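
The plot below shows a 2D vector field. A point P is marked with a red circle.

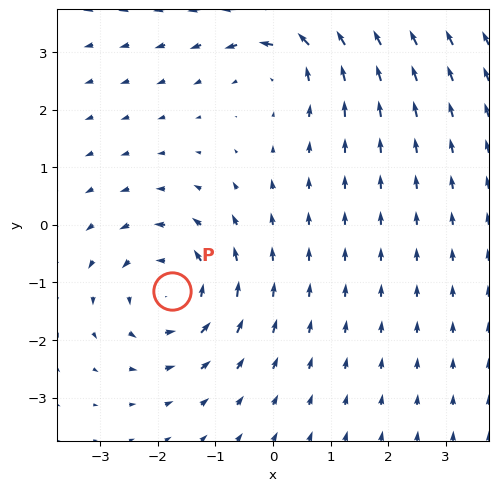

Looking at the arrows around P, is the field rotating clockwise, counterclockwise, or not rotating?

Near P at (-1.8, -1.1) the arrows circulate counterclockwise. The curl (z-component) there is about +5; positive curl means counterclockwise rotation.

counterclockwise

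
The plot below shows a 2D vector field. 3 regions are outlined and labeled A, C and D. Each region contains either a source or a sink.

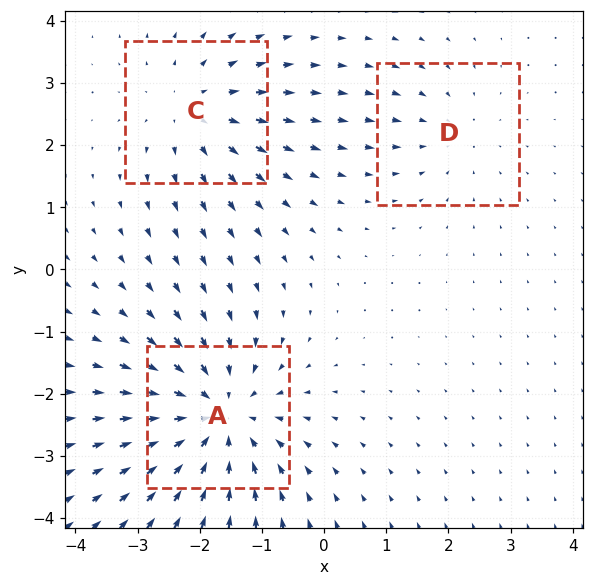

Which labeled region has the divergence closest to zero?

Divergence at each region's feature centre — A: about -4, C: about +3, D: about -2. Region D is closest to zero.

D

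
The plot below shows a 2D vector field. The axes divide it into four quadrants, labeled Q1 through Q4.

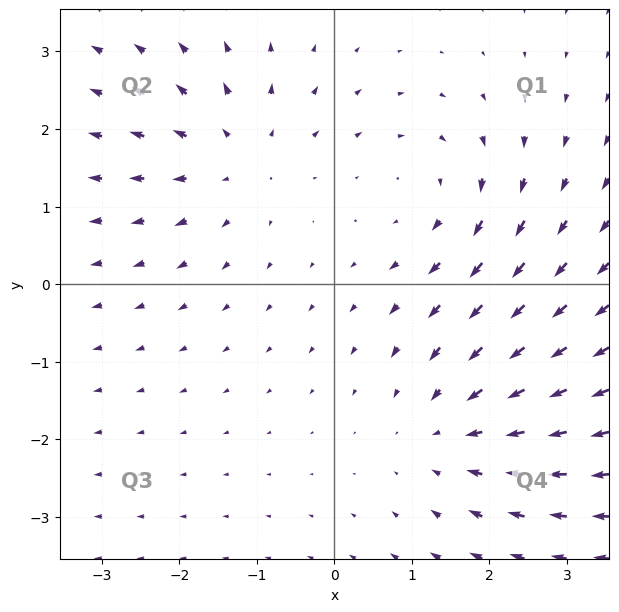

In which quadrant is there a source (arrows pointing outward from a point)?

Q2

The source sits at approximately (-1.3, 1.6), which lies in quadrant Q2. The divergence there is about +3, positive as expected for a source.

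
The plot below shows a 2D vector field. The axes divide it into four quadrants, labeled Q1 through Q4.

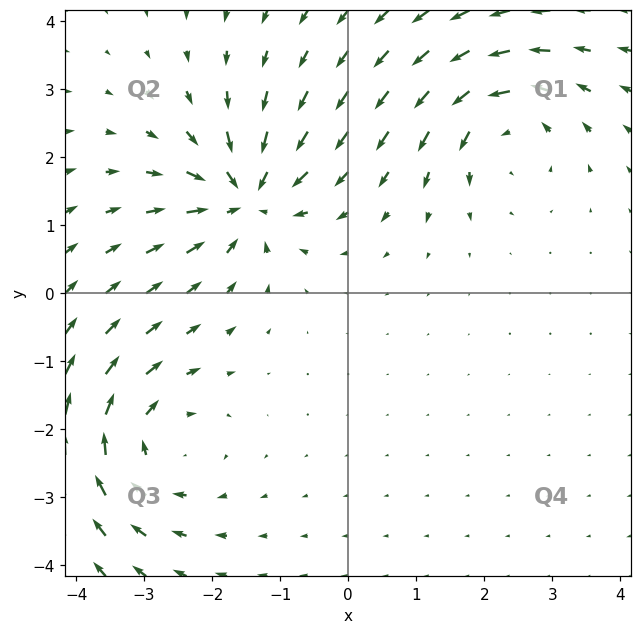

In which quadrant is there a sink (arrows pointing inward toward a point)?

Q2

The sink sits at approximately (-1.5, 1.4), which lies in quadrant Q2. The divergence there is about -6, negative as expected for a sink.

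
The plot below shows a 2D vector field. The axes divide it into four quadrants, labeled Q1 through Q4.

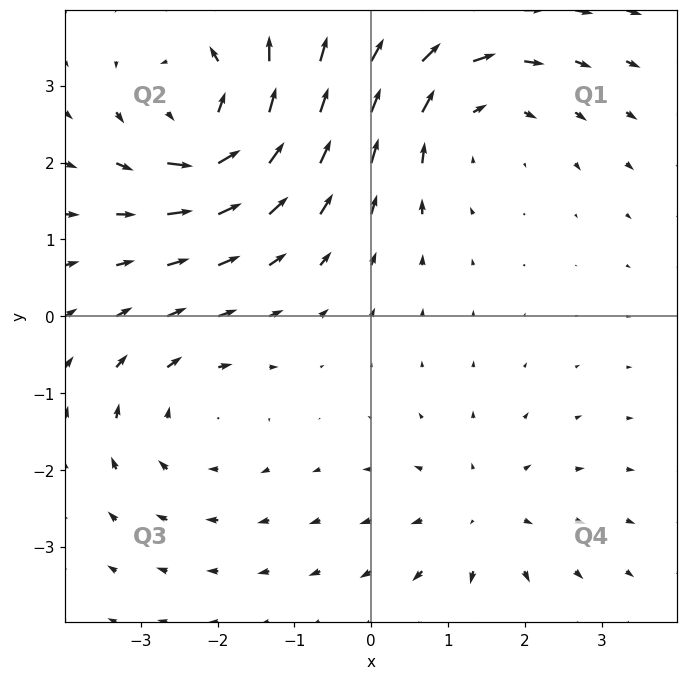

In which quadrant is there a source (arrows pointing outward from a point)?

Q4

The source sits at approximately (1.4, -2.6), which lies in quadrant Q4. The divergence there is about +3, positive as expected for a source.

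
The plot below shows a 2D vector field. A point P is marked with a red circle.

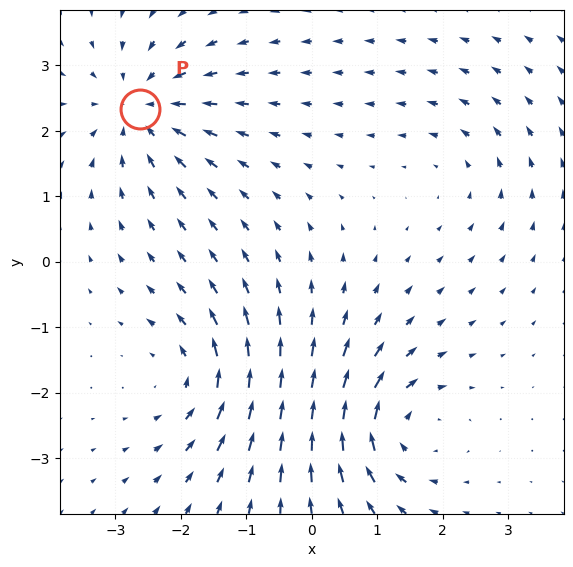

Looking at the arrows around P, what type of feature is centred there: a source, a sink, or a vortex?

sink

At P (-2.6, 2.3) the arrows converge inward. Divergence about -5, curl ≈0 — negative divergence with near-zero curl is a sink.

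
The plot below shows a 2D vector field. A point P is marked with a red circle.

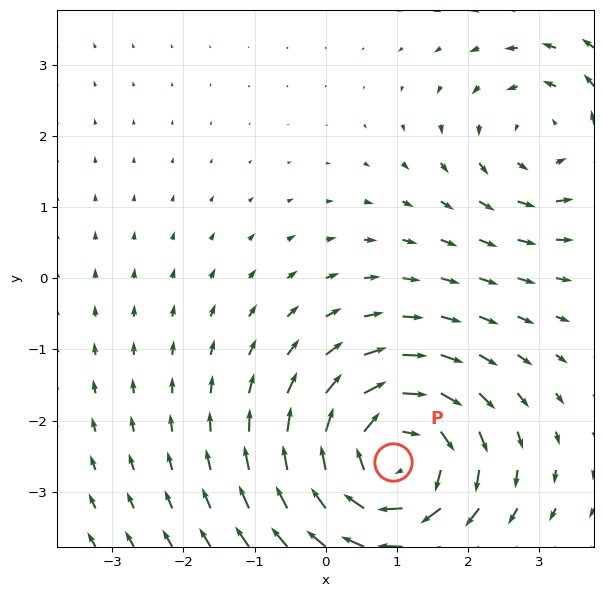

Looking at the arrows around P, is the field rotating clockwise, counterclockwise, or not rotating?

Near P at (0.9, -2.6) the arrows circulate clockwise. The curl (z-component) there is about -5; negative curl means clockwise rotation.

clockwise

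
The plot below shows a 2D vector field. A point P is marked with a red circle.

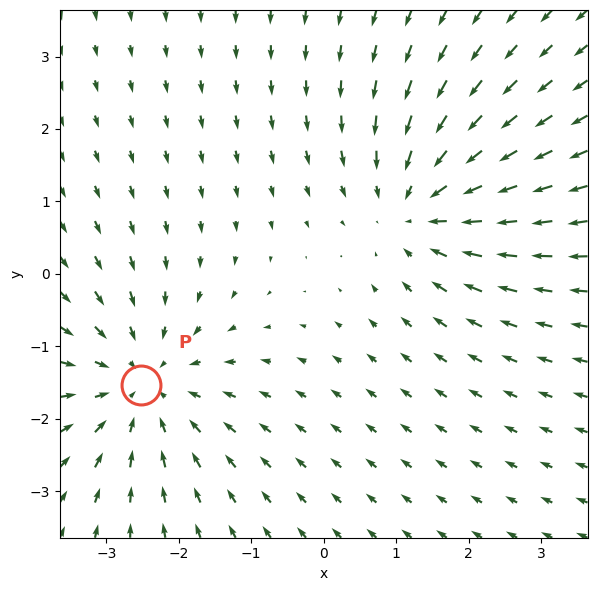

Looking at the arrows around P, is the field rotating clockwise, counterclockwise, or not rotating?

Near P at (-2.5, -1.5) the arrows show no circulation. The curl there is ≈0.

not rotating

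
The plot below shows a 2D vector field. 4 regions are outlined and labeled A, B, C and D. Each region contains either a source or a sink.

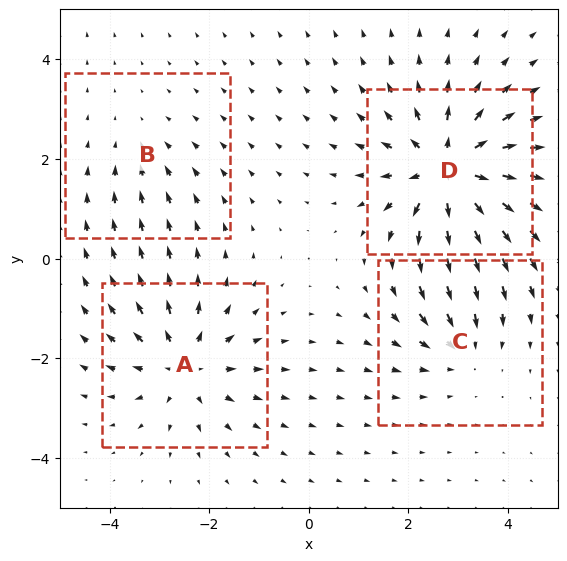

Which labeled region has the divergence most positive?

D

Divergence at each region's feature centre — A: about +5, B: about -2, C: about -3, D: about +7. Region D is most positive.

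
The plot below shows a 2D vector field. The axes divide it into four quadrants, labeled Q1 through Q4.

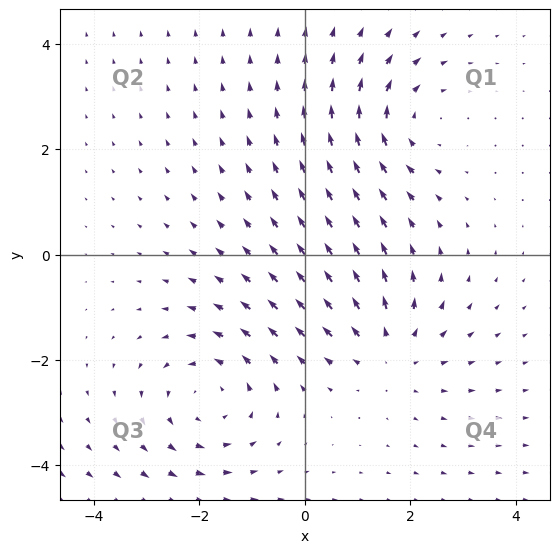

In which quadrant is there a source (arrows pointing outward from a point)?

Q4

The source sits at approximately (1.6, -1.8), which lies in quadrant Q4. The divergence there is about +3, positive as expected for a source.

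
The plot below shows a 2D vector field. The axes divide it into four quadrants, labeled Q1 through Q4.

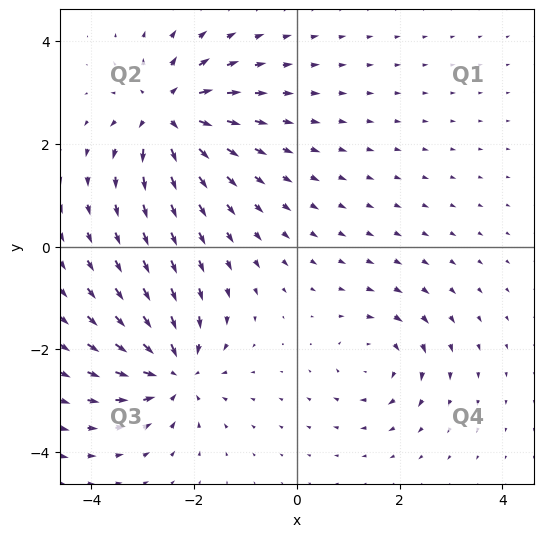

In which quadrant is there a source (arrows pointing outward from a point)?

Q2

The source sits at approximately (-2.5, 2.6), which lies in quadrant Q2. The divergence there is about +6, positive as expected for a source.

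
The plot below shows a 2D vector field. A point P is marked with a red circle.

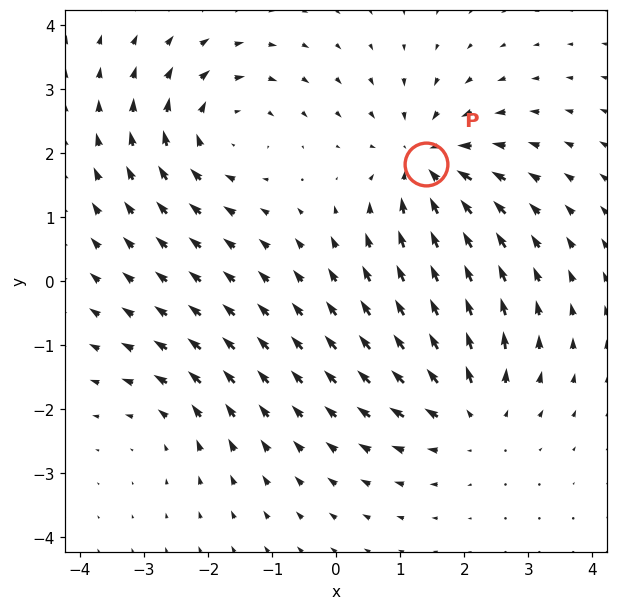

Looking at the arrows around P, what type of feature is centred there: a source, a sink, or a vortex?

At P (1.4, 1.8) the arrows converge inward. Divergence about -6, curl ≈0 — negative divergence with near-zero curl is a sink.

sink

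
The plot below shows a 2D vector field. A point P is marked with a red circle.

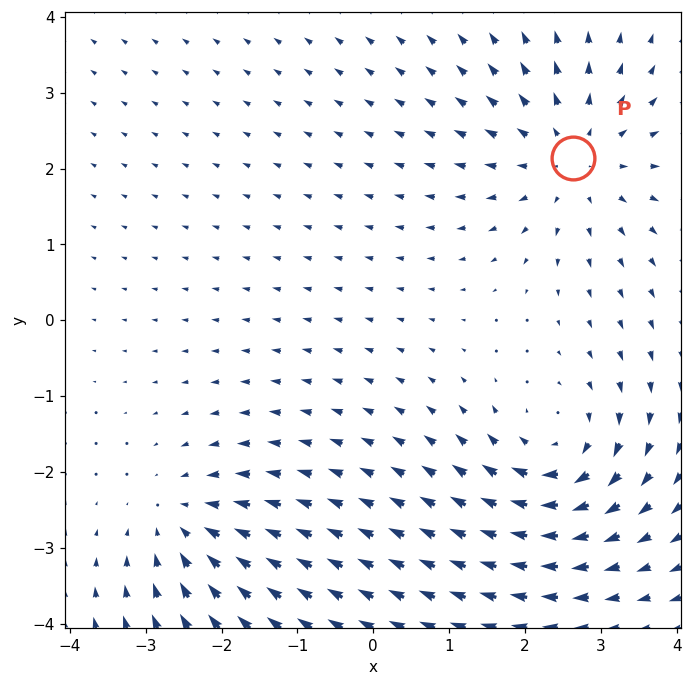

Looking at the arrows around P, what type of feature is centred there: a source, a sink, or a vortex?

source

At P (2.6, 2.1) the arrows spread outward. Divergence about +4, curl ≈0 — positive divergence with near-zero curl is a source.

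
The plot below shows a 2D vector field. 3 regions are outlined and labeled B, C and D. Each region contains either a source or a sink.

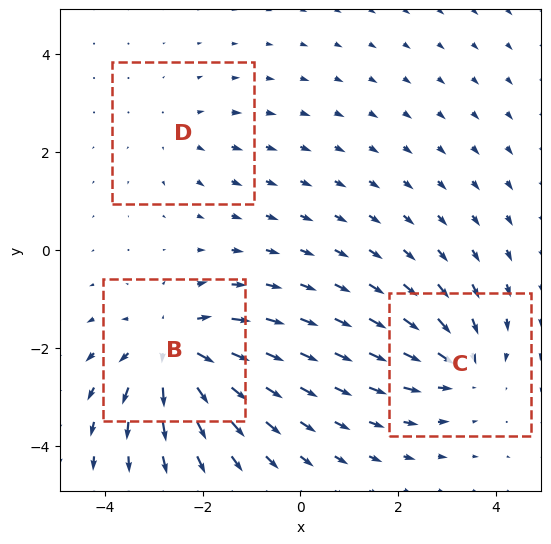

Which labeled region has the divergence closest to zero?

Divergence at each region's feature centre — B: about +5, C: about -3, D: about +2. Region D is closest to zero.

D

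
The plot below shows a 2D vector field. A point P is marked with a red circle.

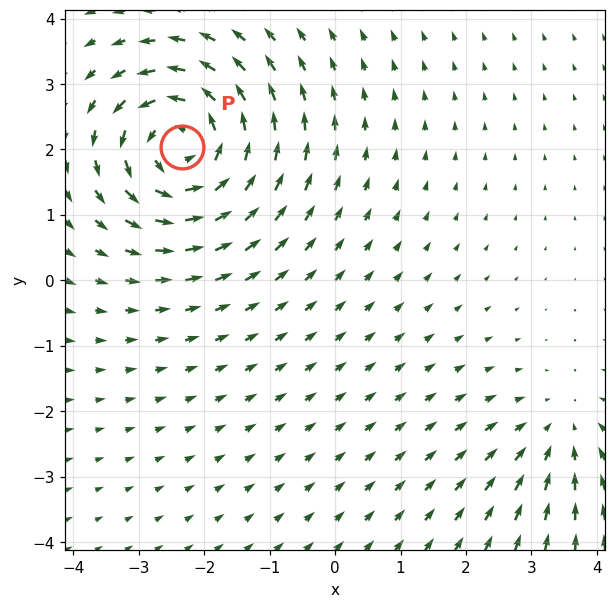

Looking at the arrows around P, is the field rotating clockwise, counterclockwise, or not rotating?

Near P at (-2.3, 2.0) the arrows circulate counterclockwise. The curl (z-component) there is about +6; positive curl means counterclockwise rotation.

counterclockwise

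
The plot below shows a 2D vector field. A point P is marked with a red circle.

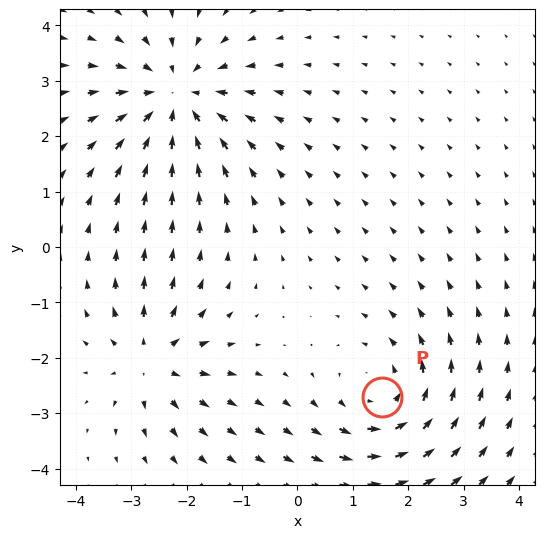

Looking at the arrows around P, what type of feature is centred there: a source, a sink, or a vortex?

At P (1.5, -2.7) the arrows circulate counterclockwise. Divergence ≈0, curl about +3 — near-zero divergence with nonzero curl is a vortex.

vortex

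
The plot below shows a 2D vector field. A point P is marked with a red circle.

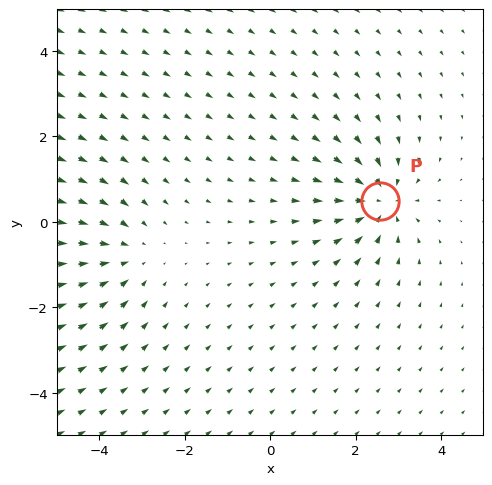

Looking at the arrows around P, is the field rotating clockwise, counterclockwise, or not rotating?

not rotating

Near P at (2.6, 0.5) the arrows show no circulation. The curl there is ≈0.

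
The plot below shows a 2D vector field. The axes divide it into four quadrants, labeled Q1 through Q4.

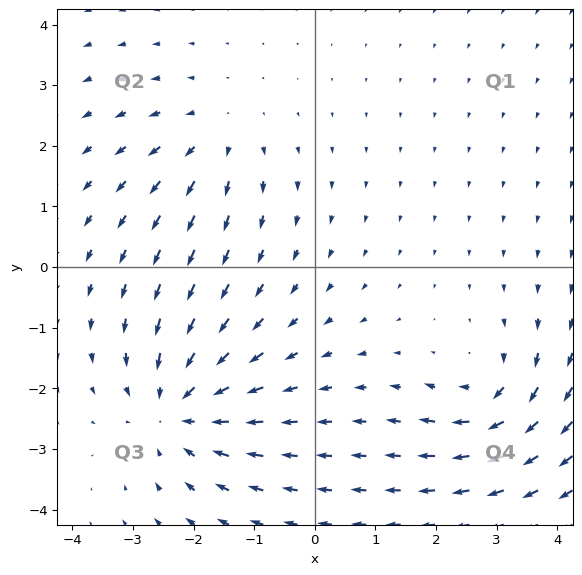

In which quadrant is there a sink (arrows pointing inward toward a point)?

Q3

The sink sits at approximately (-2.3, -2.4), which lies in quadrant Q3. The divergence there is about -4, negative as expected for a sink.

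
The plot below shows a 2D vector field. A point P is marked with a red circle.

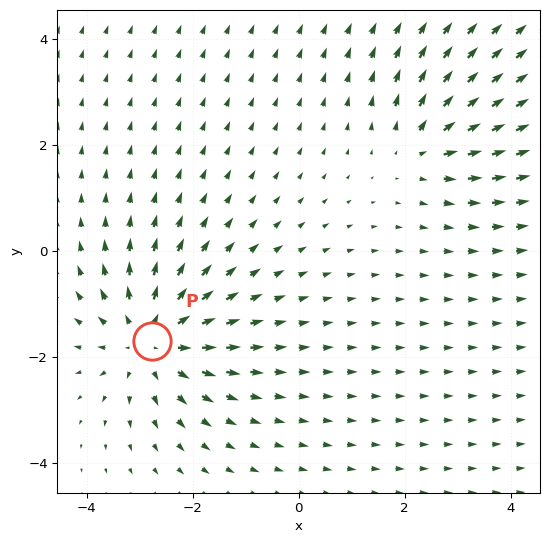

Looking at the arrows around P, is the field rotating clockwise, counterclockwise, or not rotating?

not rotating

Near P at (-2.8, -1.7) the arrows show no circulation. The curl there is ≈0.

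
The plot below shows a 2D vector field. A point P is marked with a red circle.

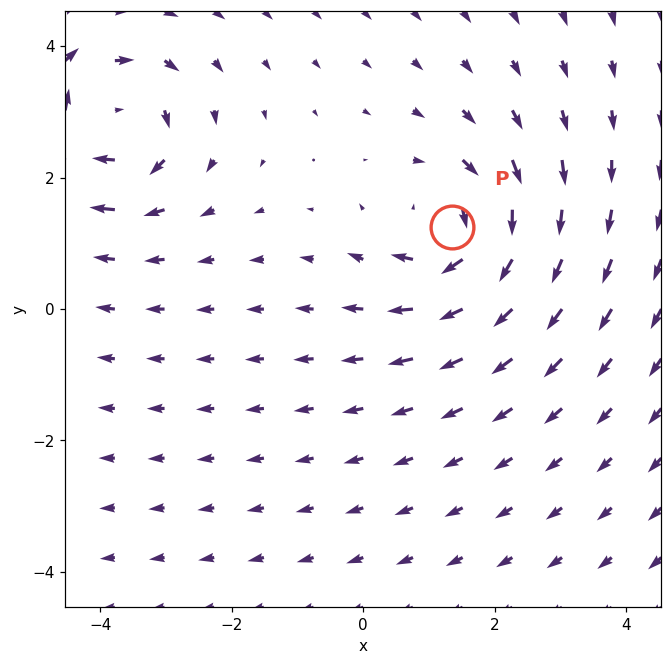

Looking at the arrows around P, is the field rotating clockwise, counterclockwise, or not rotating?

Near P at (1.3, 1.3) the arrows circulate clockwise. The curl (z-component) there is about -5; negative curl means clockwise rotation.

clockwise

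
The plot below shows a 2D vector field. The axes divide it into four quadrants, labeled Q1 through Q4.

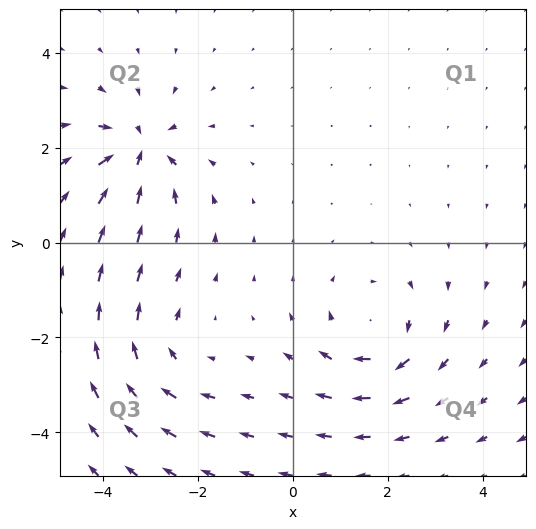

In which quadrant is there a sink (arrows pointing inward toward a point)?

Q2

The sink sits at approximately (-3.2, 2.0), which lies in quadrant Q2. The divergence there is about -6, negative as expected for a sink.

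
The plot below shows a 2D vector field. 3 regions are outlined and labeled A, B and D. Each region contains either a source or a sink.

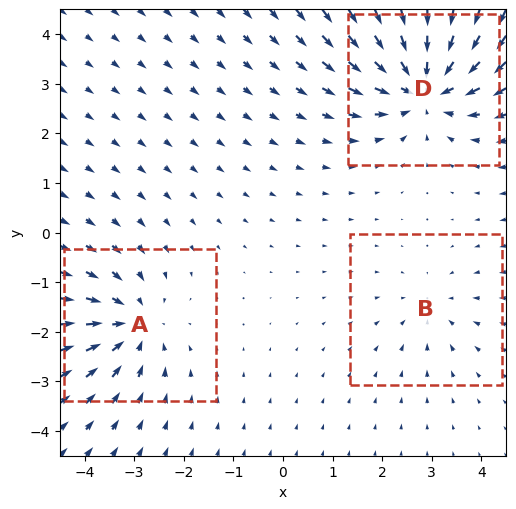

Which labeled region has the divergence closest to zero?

Divergence at each region's feature centre — A: about -3, B: about -2, D: about -5. Region B is closest to zero.

B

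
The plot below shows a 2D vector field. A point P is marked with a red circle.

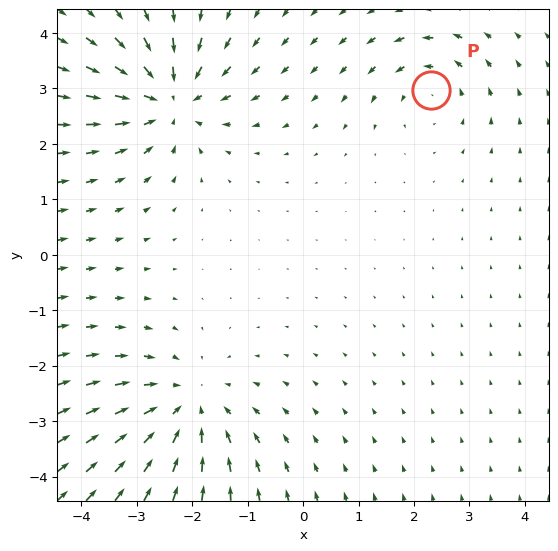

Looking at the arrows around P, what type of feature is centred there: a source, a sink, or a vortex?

At P (2.3, 3.0) the arrows circulate counterclockwise. Divergence ≈0, curl about +3 — near-zero divergence with nonzero curl is a vortex.

vortex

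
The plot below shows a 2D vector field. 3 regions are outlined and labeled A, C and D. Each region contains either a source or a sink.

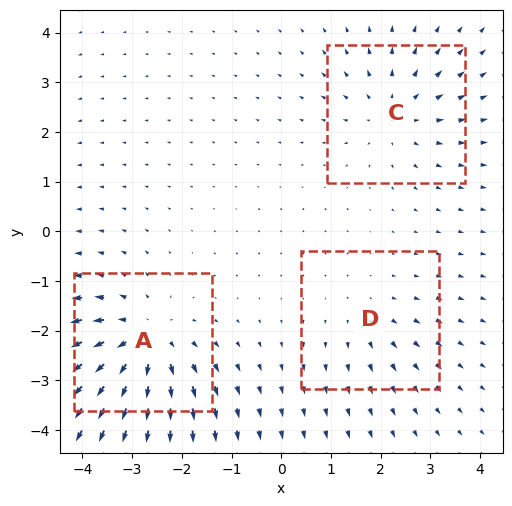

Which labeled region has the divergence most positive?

Divergence at each region's feature centre — A: about +5, C: about +3, D: about +2. Region A is most positive.

A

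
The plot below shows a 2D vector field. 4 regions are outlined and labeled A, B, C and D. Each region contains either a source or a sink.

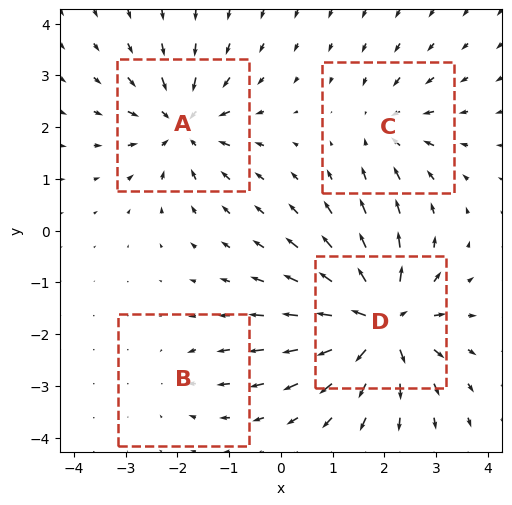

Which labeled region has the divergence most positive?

Divergence at each region's feature centre — A: about -6, B: about -2, C: about -4, D: about +9. Region D is most positive.

D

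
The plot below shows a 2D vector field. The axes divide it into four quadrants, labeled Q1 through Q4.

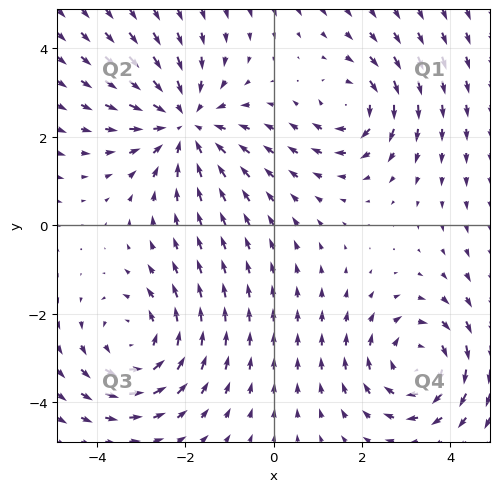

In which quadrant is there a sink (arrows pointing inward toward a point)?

The sink sits at approximately (-2.0, 2.3), which lies in quadrant Q2. The divergence there is about -4, negative as expected for a sink.

Q2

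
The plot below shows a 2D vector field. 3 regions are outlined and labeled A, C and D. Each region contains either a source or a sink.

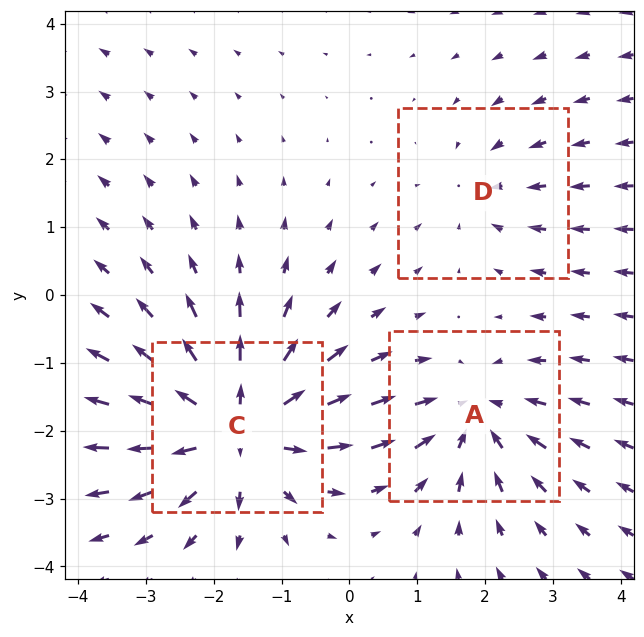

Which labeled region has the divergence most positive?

Divergence at each region's feature centre — A: about -3, C: about +5, D: about -2. Region C is most positive.

C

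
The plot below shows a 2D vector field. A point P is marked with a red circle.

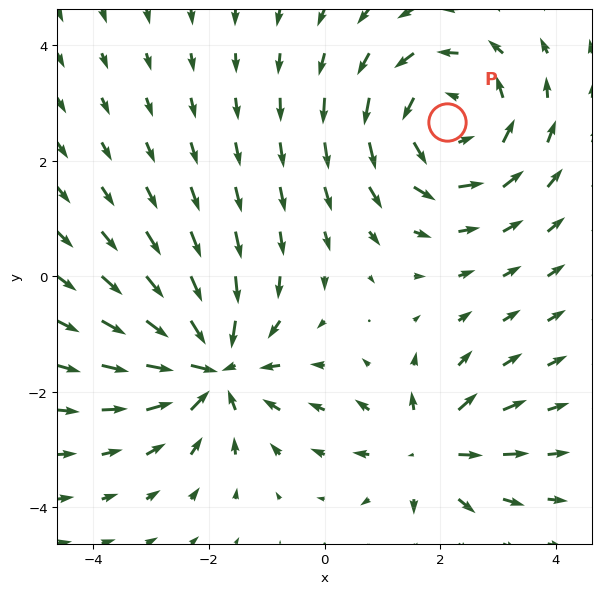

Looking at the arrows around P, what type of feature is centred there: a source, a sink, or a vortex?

vortex

At P (2.1, 2.7) the arrows circulate counterclockwise. Divergence ≈0, curl about +4 — near-zero divergence with nonzero curl is a vortex.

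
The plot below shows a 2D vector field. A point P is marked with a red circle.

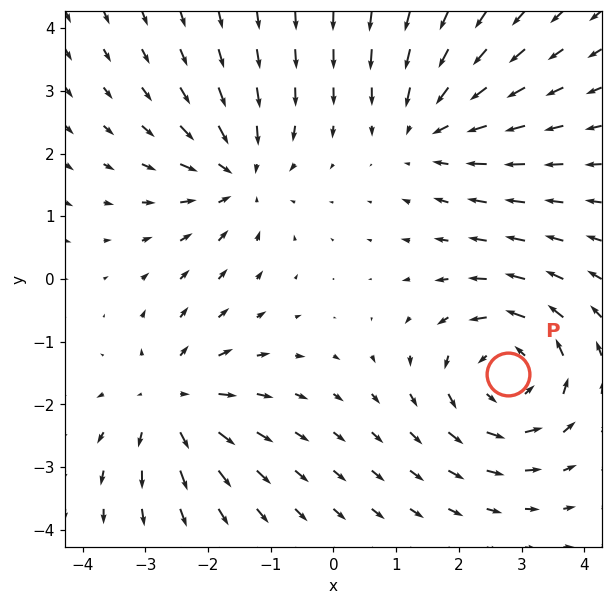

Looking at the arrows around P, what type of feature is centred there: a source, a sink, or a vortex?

At P (2.8, -1.5) the arrows circulate counterclockwise. Divergence ≈0, curl about +5 — near-zero divergence with nonzero curl is a vortex.

vortex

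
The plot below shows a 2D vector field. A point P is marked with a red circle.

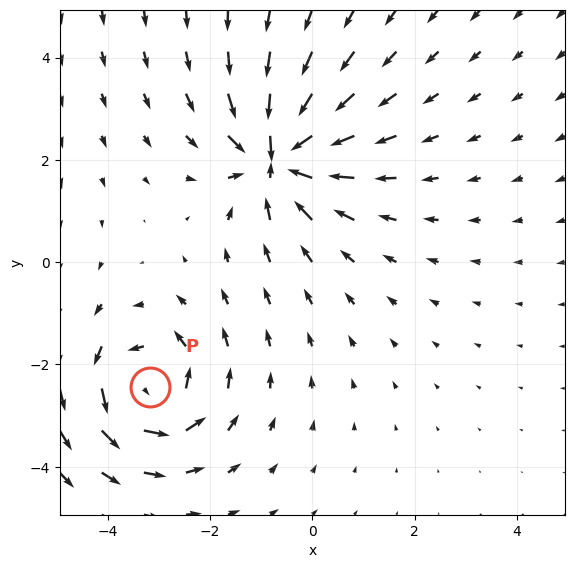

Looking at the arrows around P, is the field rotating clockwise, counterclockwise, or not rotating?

counterclockwise

Near P at (-3.2, -2.4) the arrows circulate counterclockwise. The curl (z-component) there is about +4; positive curl means counterclockwise rotation.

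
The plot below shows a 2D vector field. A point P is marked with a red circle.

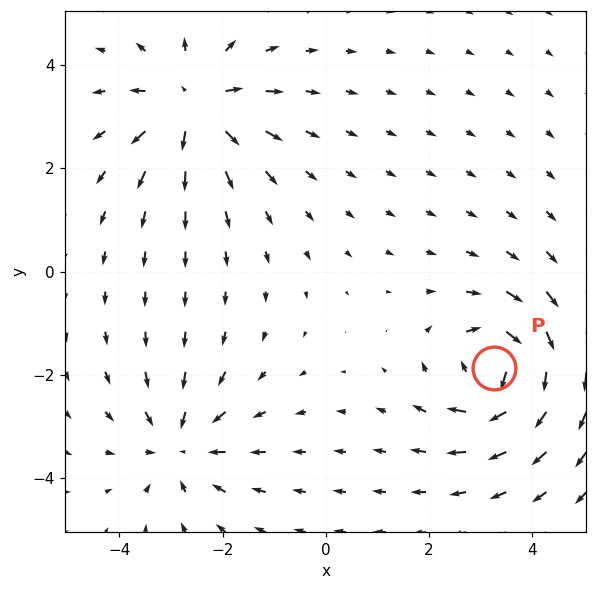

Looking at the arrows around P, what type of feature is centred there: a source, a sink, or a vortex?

At P (3.2, -1.9) the arrows circulate clockwise. Divergence ≈0, curl about -7 — near-zero divergence with nonzero curl is a vortex.

vortex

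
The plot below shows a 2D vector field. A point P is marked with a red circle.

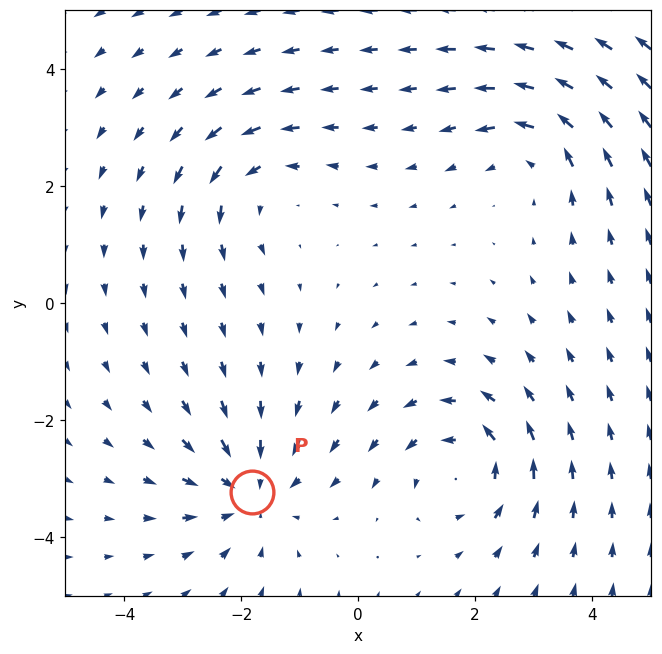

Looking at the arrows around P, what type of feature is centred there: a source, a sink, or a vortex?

At P (-1.8, -3.2) the arrows converge inward. Divergence about -3, curl ≈0 — negative divergence with near-zero curl is a sink.

sink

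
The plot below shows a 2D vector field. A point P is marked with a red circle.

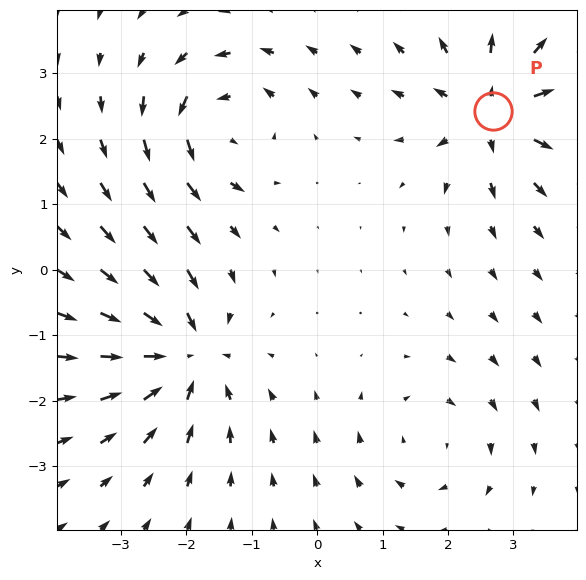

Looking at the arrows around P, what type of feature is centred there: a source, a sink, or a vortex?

At P (2.7, 2.4) the arrows spread outward. Divergence about +6, curl ≈0 — positive divergence with near-zero curl is a source.

source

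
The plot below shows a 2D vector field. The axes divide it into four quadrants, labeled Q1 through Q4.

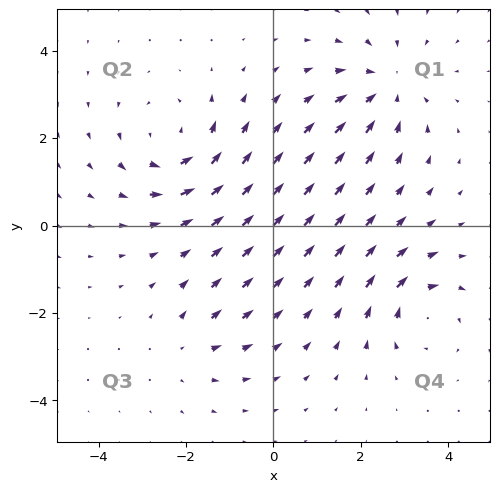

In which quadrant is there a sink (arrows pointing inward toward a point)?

The sink sits at approximately (2.6, 3.2), which lies in quadrant Q1. The divergence there is about -4, negative as expected for a sink.

Q1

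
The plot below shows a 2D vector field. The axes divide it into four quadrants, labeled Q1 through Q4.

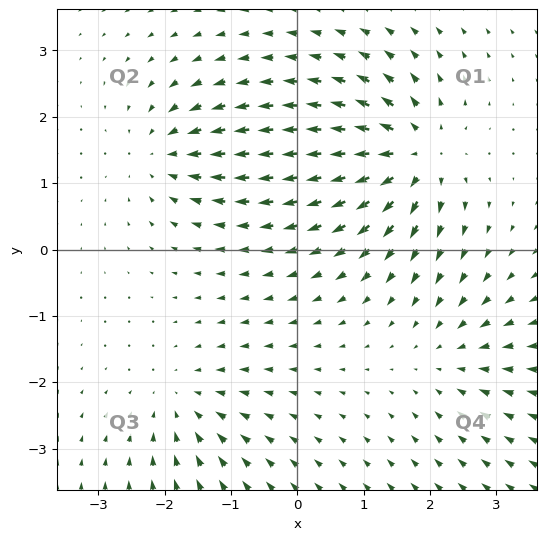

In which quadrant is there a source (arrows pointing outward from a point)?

The source sits at approximately (1.8, 1.4), which lies in quadrant Q1. The divergence there is about +6, positive as expected for a source.

Q1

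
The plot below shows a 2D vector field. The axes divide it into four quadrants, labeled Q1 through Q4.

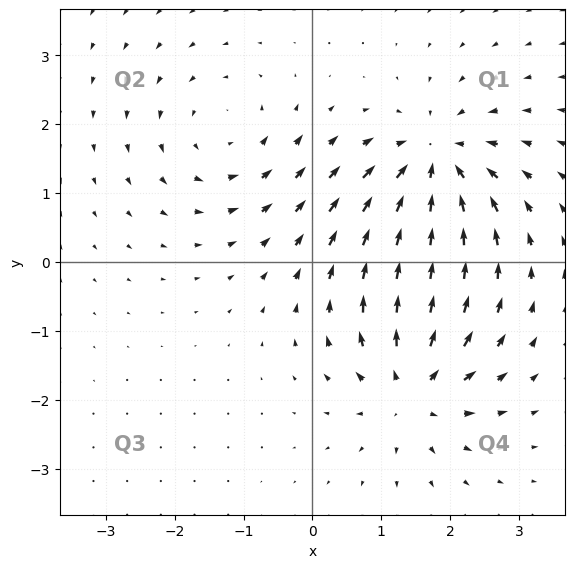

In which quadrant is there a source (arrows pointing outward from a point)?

Q4

The source sits at approximately (1.5, -1.8), which lies in quadrant Q4. The divergence there is about +6, positive as expected for a source.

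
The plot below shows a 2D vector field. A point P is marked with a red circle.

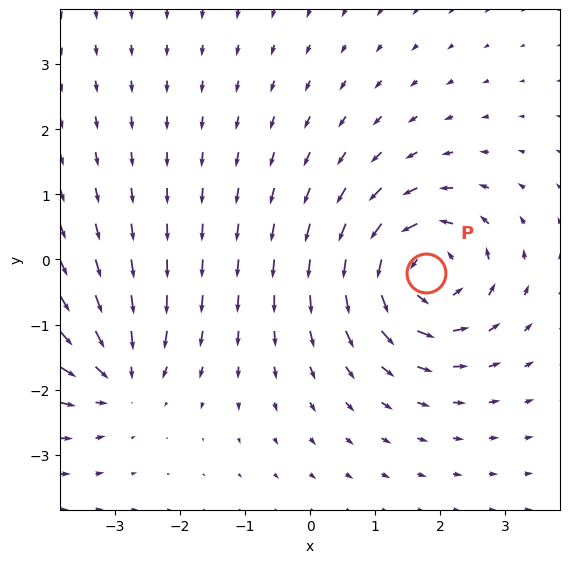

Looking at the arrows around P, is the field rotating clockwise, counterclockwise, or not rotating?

Near P at (1.8, -0.2) the arrows circulate counterclockwise. The curl (z-component) there is about +6; positive curl means counterclockwise rotation.

counterclockwise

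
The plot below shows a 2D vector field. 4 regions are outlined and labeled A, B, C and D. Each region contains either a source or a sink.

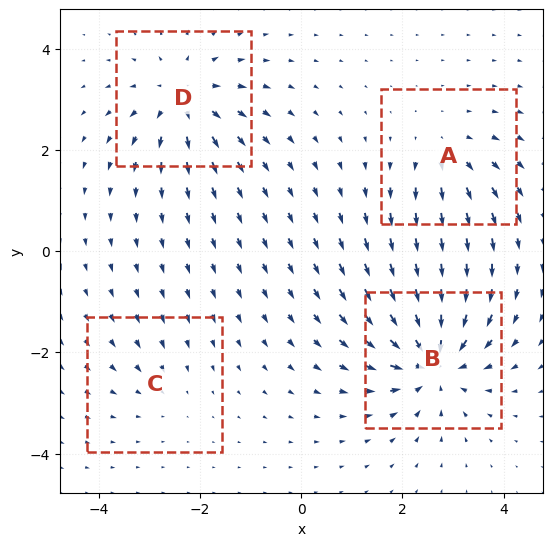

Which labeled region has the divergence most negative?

B

Divergence at each region's feature centre — A: about +4, B: about -7, C: about -2, D: about +5. Region B is most negative.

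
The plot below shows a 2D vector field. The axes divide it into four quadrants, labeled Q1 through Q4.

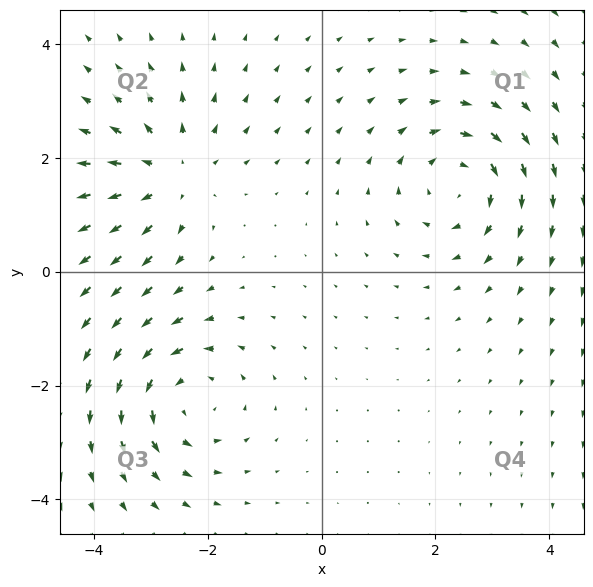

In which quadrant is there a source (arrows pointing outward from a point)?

Q2

The source sits at approximately (-2.6, 1.7), which lies in quadrant Q2. The divergence there is about +4, positive as expected for a source.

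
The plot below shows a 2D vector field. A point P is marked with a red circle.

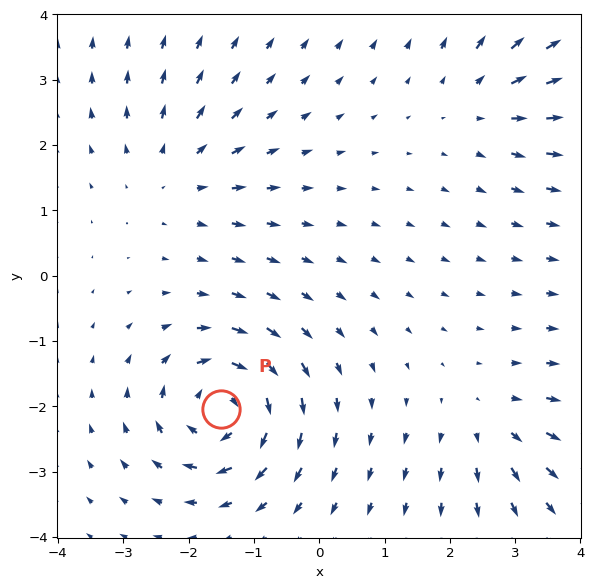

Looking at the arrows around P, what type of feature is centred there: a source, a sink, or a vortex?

vortex

At P (-1.5, -2.0) the arrows circulate clockwise. Divergence ≈0, curl about -7 — near-zero divergence with nonzero curl is a vortex.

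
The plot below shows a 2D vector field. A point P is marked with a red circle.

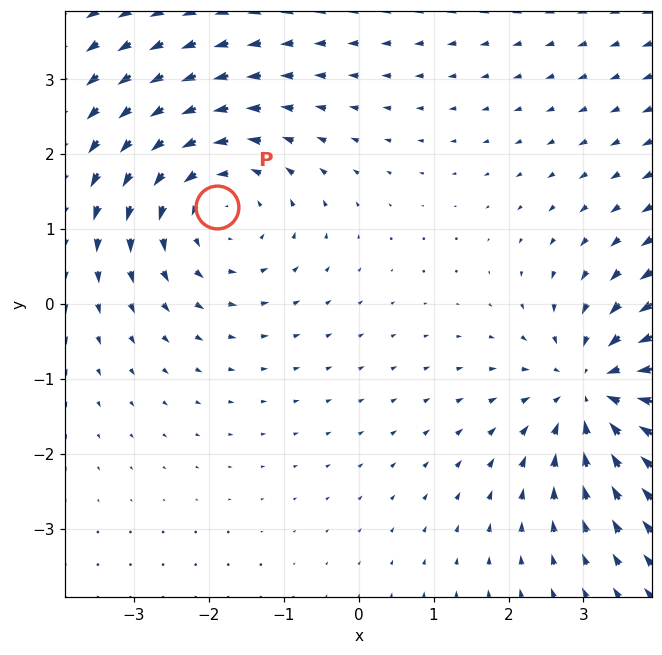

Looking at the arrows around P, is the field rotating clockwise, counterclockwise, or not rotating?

counterclockwise

Near P at (-1.9, 1.3) the arrows circulate counterclockwise. The curl (z-component) there is about +3; positive curl means counterclockwise rotation.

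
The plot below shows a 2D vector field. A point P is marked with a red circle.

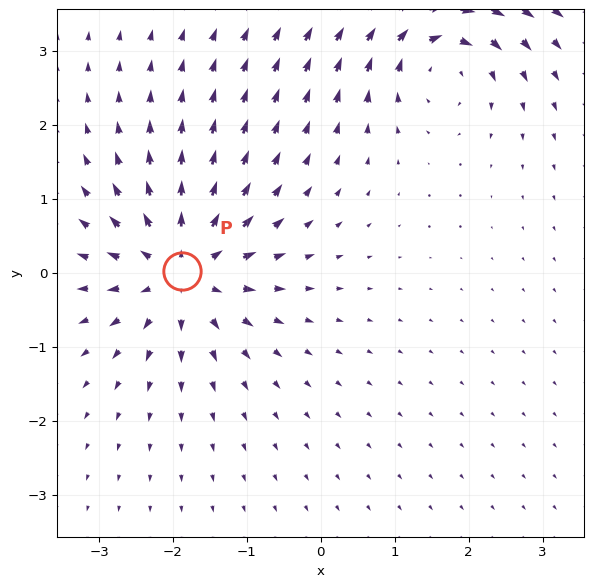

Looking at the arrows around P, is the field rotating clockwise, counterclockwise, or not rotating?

not rotating

Near P at (-1.9, 0.0) the arrows show no circulation. The curl there is ≈0.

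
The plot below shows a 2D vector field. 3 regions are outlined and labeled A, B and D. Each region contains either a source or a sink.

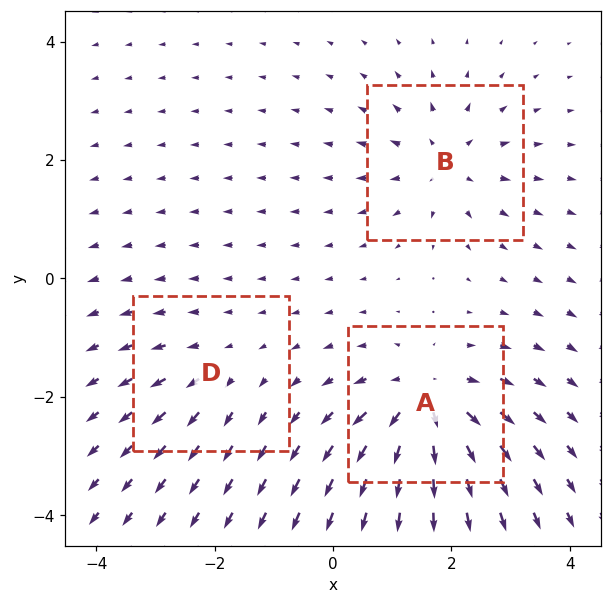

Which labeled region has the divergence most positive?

A

Divergence at each region's feature centre — A: about +6, B: about +4, D: about +2. Region A is most positive.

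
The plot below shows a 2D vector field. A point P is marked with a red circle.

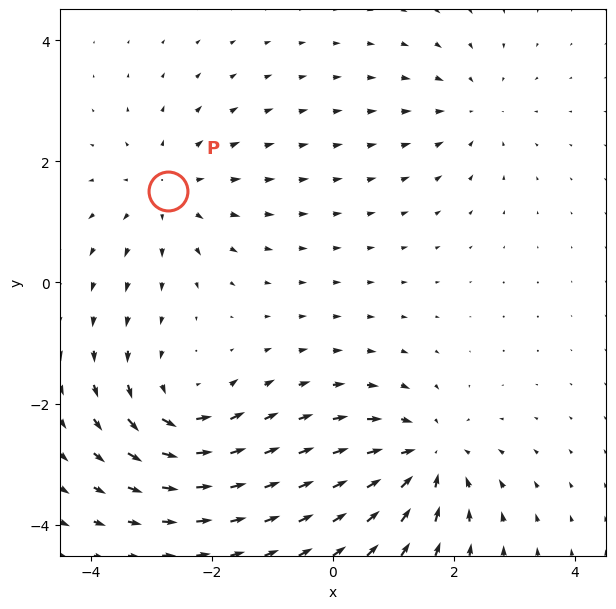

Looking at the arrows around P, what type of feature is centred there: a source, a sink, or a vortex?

source

At P (-2.7, 1.5) the arrows spread outward. Divergence about +3, curl ≈0 — positive divergence with near-zero curl is a source.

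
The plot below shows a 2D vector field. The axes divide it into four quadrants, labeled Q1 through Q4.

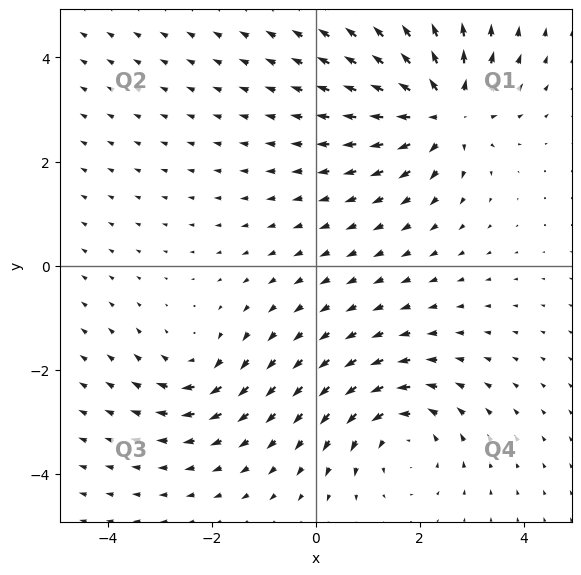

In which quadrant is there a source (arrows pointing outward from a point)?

Q1

The source sits at approximately (2.5, 3.0), which lies in quadrant Q1. The divergence there is about +6, positive as expected for a source.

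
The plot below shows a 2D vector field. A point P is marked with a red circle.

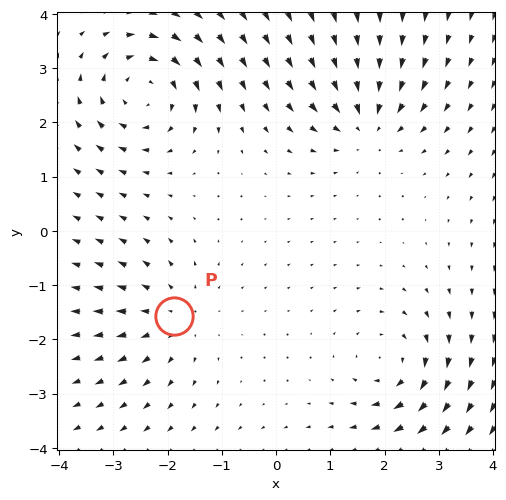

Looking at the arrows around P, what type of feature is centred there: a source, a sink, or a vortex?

At P (-1.9, -1.6) the arrows spread outward. Divergence about +3, curl ≈0 — positive divergence with near-zero curl is a source.

source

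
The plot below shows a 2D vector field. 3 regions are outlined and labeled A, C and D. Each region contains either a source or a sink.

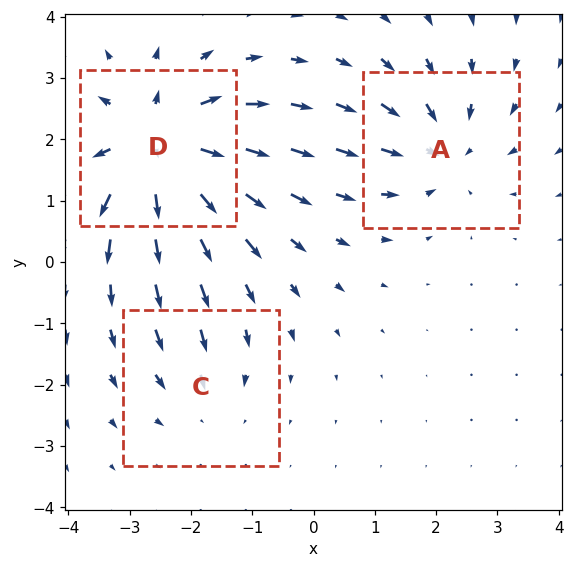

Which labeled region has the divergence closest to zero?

Divergence at each region's feature centre — A: about -3, C: about -2, D: about +6. Region C is closest to zero.

C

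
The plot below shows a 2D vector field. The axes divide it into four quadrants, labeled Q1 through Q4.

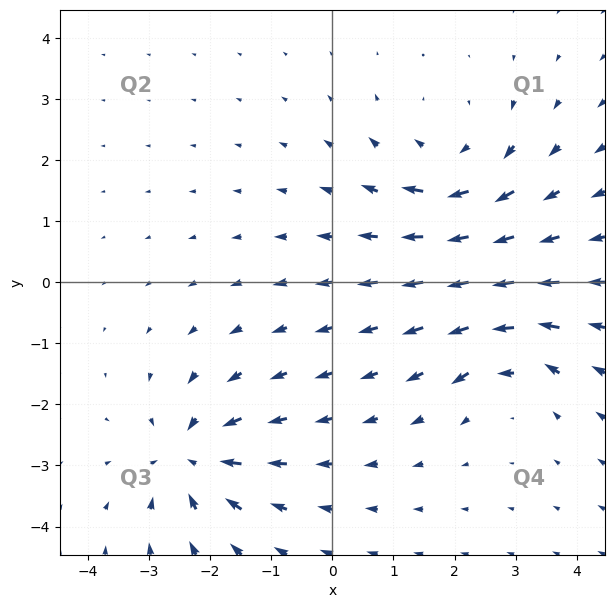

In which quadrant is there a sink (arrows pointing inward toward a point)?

Q3

The sink sits at approximately (-2.3, -2.9), which lies in quadrant Q3. The divergence there is about -5, negative as expected for a sink.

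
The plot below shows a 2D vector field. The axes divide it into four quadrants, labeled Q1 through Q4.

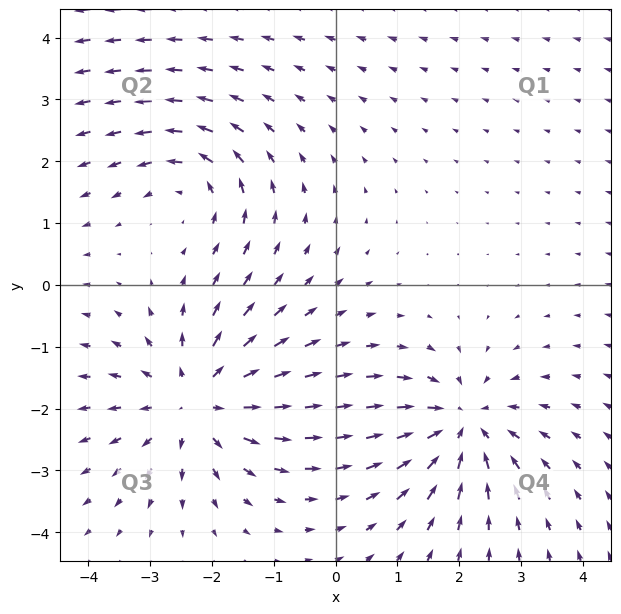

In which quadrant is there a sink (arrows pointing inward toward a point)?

Q4

The sink sits at approximately (2.0, -2.3), which lies in quadrant Q4. The divergence there is about -5, negative as expected for a sink.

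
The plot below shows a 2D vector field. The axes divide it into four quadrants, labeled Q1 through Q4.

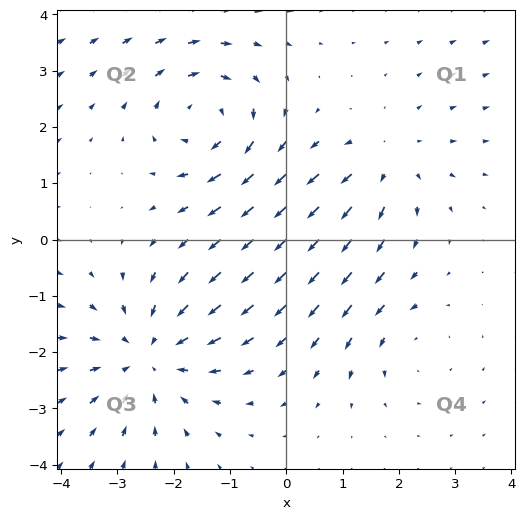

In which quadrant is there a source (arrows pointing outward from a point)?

The source sits at approximately (1.8, 1.3), which lies in quadrant Q1. The divergence there is about +3, positive as expected for a source.

Q1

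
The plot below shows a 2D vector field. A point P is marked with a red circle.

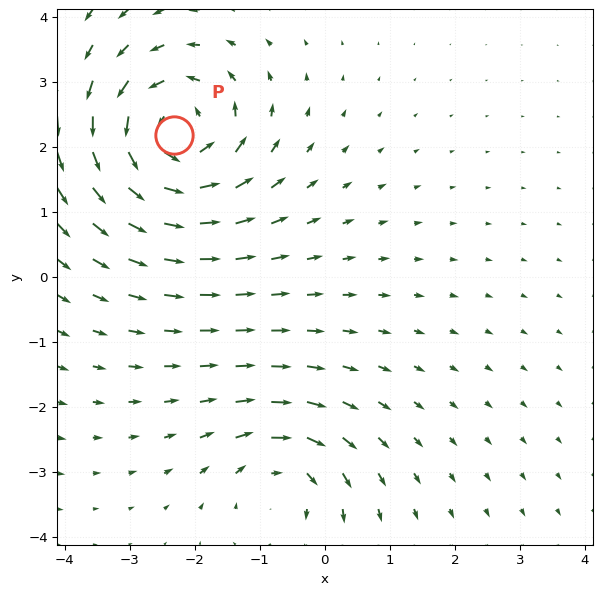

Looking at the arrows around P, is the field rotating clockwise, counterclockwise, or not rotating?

counterclockwise

Near P at (-2.3, 2.2) the arrows circulate counterclockwise. The curl (z-component) there is about +6; positive curl means counterclockwise rotation.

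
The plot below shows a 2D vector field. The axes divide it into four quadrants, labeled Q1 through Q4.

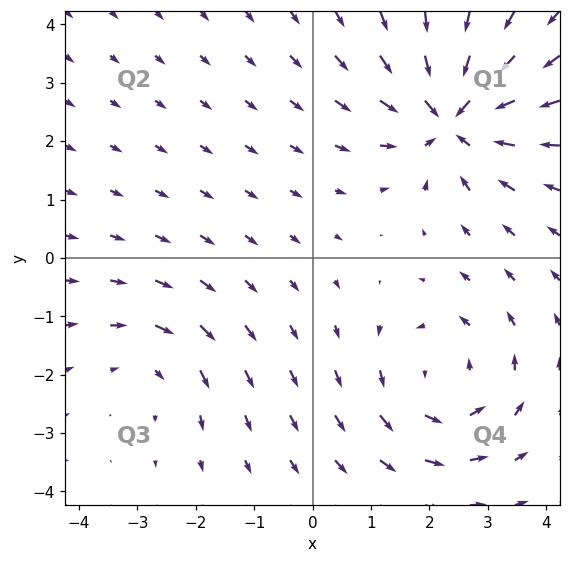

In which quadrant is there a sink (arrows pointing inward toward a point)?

The sink sits at approximately (2.4, 2.4), which lies in quadrant Q1. The divergence there is about -5, negative as expected for a sink.

Q1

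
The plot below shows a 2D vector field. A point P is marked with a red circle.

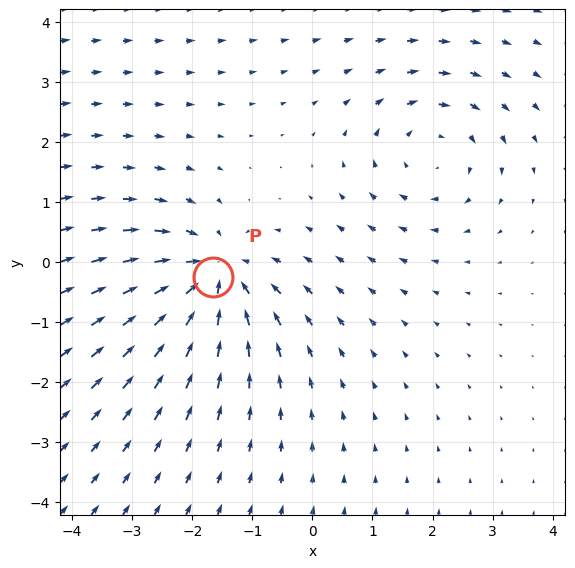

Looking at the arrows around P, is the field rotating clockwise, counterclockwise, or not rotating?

Near P at (-1.7, -0.2) the arrows show no circulation. The curl there is ≈0.

not rotating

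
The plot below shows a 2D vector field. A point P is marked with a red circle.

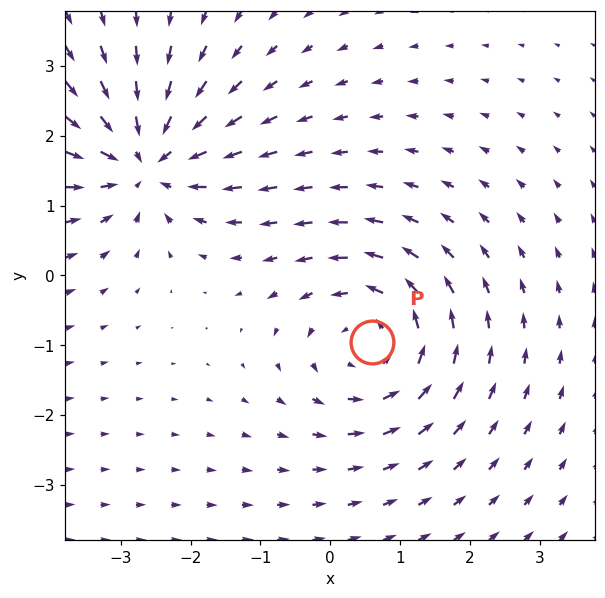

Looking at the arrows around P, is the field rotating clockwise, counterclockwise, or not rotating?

counterclockwise

Near P at (0.6, -0.9) the arrows circulate counterclockwise. The curl (z-component) there is about +4; positive curl means counterclockwise rotation.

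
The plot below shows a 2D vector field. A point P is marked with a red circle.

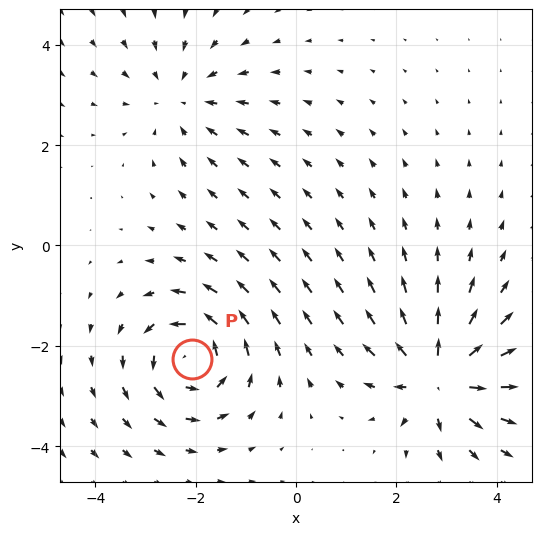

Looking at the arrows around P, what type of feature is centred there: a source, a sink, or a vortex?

At P (-2.1, -2.3) the arrows circulate counterclockwise. Divergence ≈0, curl about +6 — near-zero divergence with nonzero curl is a vortex.

vortex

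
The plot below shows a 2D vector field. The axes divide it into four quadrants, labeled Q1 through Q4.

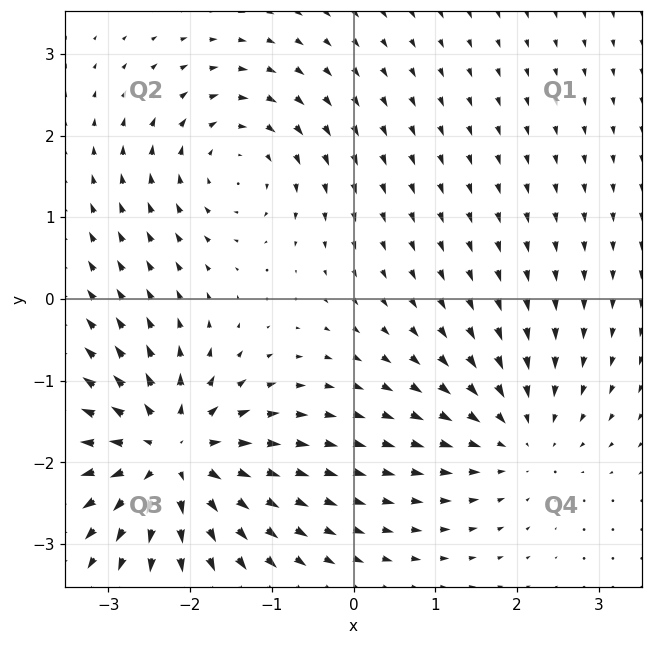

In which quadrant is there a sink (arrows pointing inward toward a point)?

Q4

The sink sits at approximately (2.0, -1.7), which lies in quadrant Q4. The divergence there is about -3, negative as expected for a sink.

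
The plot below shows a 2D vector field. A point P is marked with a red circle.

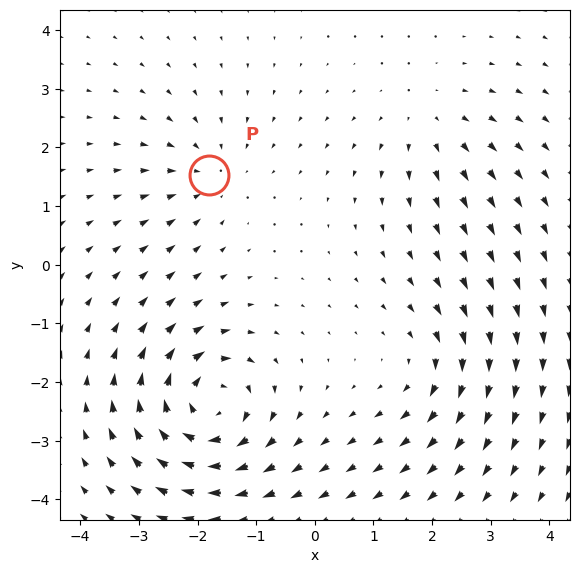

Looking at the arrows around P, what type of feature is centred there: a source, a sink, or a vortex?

sink

At P (-1.8, 1.5) the arrows converge inward. Divergence about -3, curl ≈0 — negative divergence with near-zero curl is a sink.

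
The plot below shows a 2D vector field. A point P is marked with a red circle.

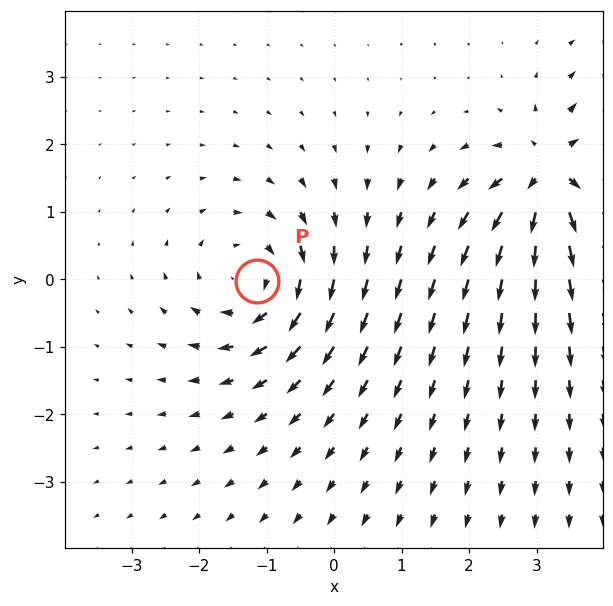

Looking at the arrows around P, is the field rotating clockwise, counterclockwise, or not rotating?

Near P at (-1.1, -0.0) the arrows circulate clockwise. The curl (z-component) there is about -5; negative curl means clockwise rotation.

clockwise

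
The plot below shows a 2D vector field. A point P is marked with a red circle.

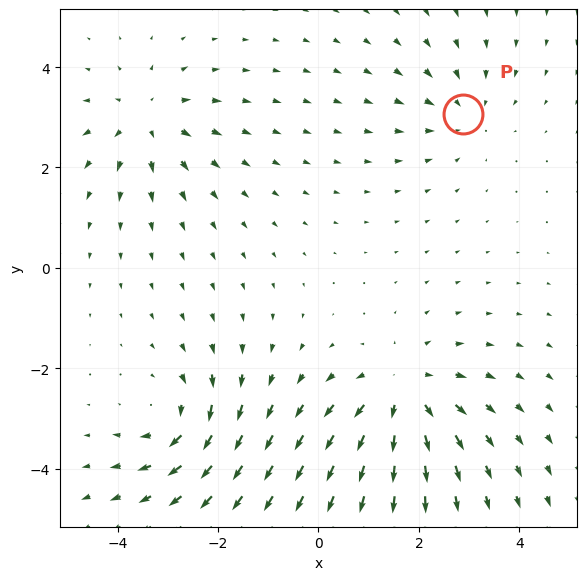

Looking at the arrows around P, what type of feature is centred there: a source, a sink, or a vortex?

sink

At P (2.9, 3.1) the arrows converge inward. Divergence about -3, curl ≈0 — negative divergence with near-zero curl is a sink.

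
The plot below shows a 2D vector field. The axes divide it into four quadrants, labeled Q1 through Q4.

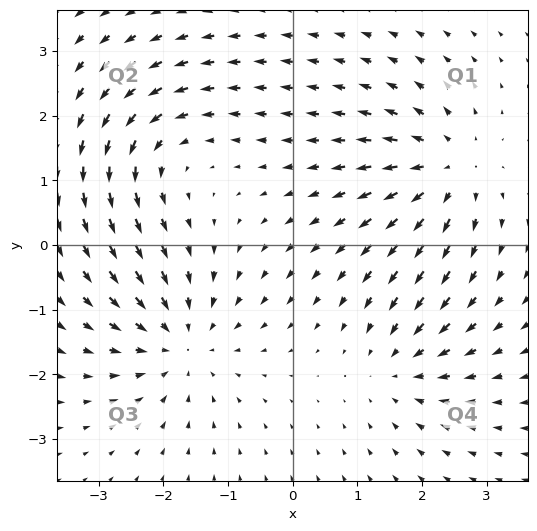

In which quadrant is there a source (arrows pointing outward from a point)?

Q1

The source sits at approximately (2.4, 1.2), which lies in quadrant Q1. The divergence there is about +5, positive as expected for a source.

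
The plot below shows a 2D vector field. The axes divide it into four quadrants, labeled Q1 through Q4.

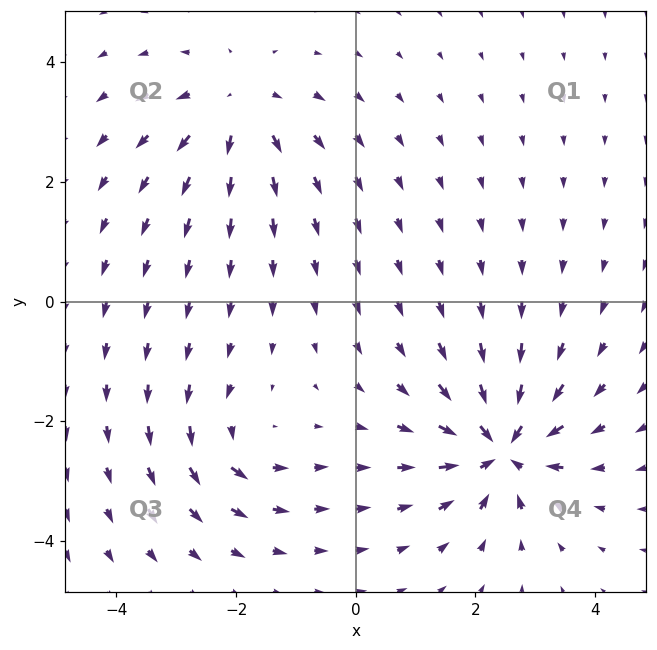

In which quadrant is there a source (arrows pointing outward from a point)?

Q2

The source sits at approximately (-2.0, 3.2), which lies in quadrant Q2. The divergence there is about +4, positive as expected for a source.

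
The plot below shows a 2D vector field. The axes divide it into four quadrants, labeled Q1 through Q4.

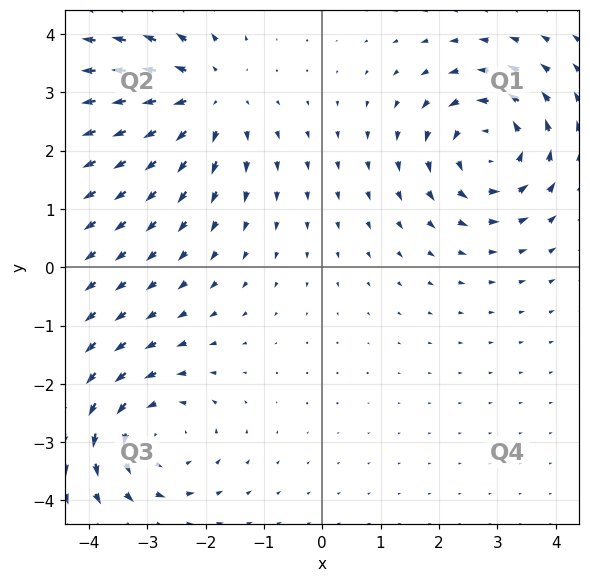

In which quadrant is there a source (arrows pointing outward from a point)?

Q2

The source sits at approximately (-2.0, 2.9), which lies in quadrant Q2. The divergence there is about +4, positive as expected for a source.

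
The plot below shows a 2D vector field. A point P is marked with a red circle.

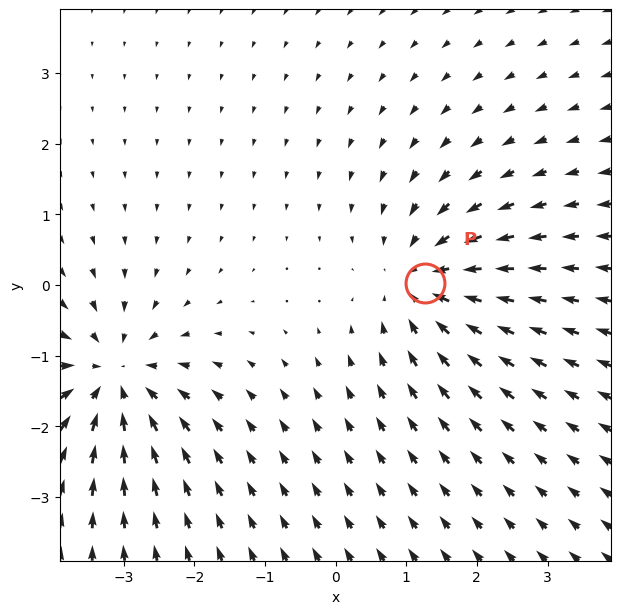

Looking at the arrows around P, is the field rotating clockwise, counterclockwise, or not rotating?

not rotating

Near P at (1.3, 0.0) the arrows show no circulation. The curl there is ≈0.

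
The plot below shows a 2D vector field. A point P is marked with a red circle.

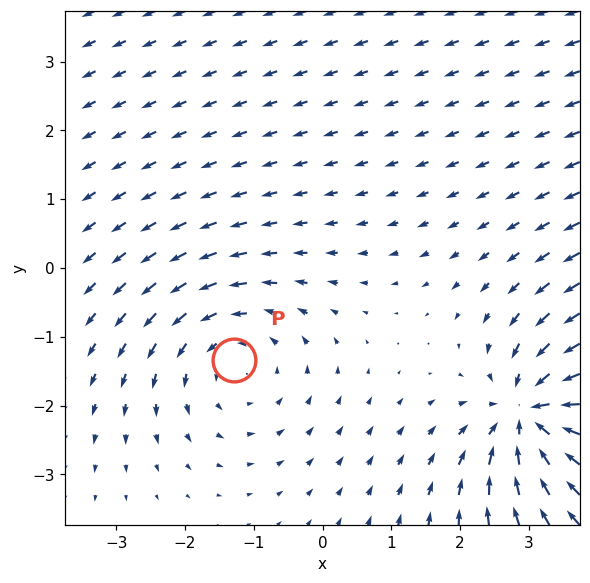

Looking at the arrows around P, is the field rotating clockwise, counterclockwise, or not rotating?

counterclockwise

Near P at (-1.3, -1.3) the arrows circulate counterclockwise. The curl (z-component) there is about +2; positive curl means counterclockwise rotation.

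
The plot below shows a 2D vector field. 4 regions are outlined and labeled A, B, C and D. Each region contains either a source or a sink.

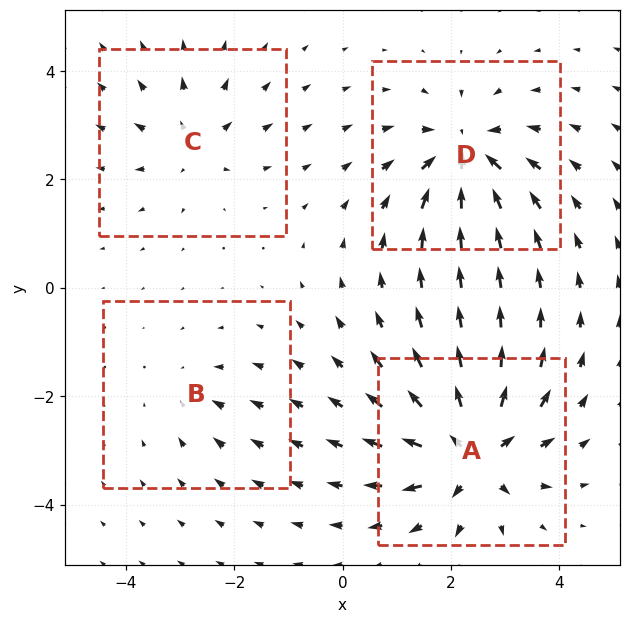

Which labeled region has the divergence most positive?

A

Divergence at each region's feature centre — A: about +8, B: about -2, C: about +4, D: about -6. Region A is most positive.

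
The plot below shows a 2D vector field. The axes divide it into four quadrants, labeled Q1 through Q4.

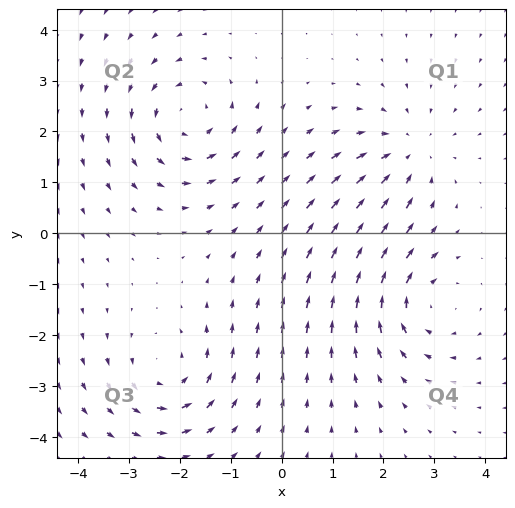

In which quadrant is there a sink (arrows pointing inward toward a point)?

Q1

The sink sits at approximately (2.5, 1.6), which lies in quadrant Q1. The divergence there is about -4, negative as expected for a sink.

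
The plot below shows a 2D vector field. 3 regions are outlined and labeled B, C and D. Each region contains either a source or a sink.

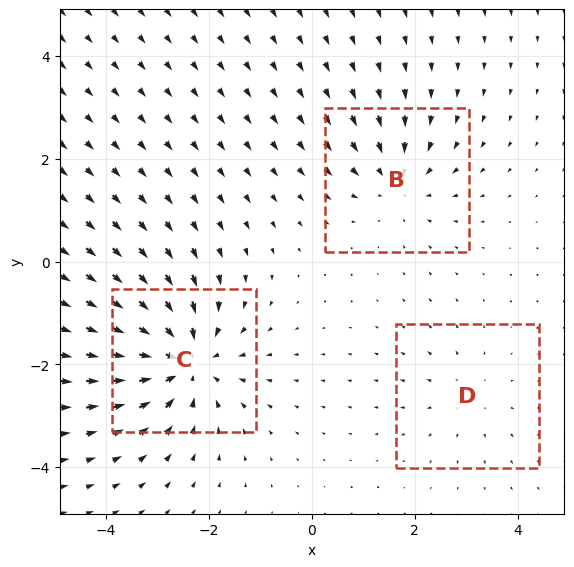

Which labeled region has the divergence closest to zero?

Divergence at each region's feature centre — B: about -3, C: about -5, D: about +2. Region D is closest to zero.

D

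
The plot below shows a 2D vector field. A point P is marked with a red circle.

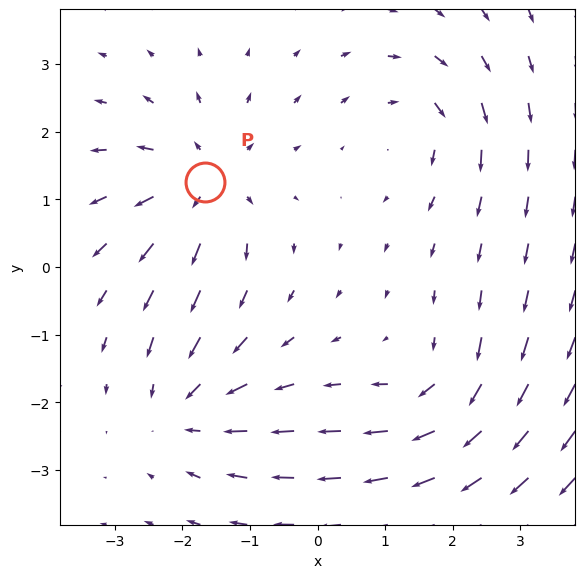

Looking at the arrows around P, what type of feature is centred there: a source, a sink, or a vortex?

source

At P (-1.7, 1.3) the arrows spread outward. Divergence about +4, curl ≈0 — positive divergence with near-zero curl is a source.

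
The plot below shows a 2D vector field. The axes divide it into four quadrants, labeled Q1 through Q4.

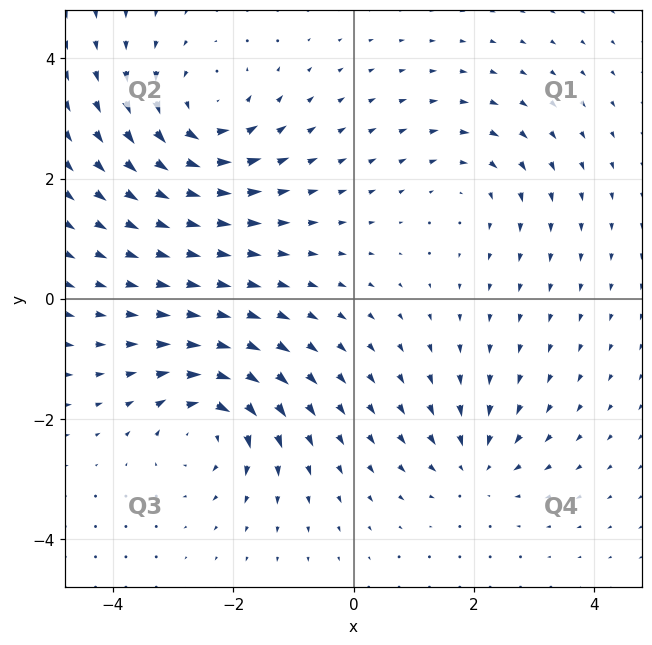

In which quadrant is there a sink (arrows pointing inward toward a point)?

Q4

The sink sits at approximately (2.0, -2.8), which lies in quadrant Q4. The divergence there is about -3, negative as expected for a sink.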